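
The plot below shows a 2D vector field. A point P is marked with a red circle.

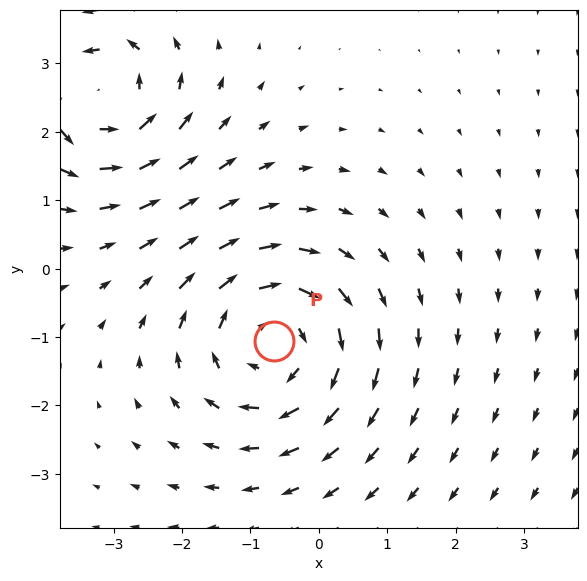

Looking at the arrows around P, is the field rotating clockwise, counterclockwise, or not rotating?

clockwise

Near P at (-0.7, -1.1) the arrows circulate clockwise. The curl (z-component) there is about -4; negative curl means clockwise rotation.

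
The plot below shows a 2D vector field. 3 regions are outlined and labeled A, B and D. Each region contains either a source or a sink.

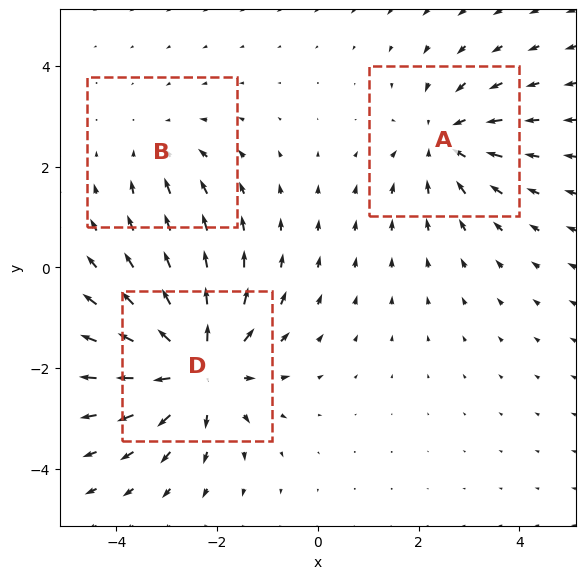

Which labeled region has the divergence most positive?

D

Divergence at each region's feature centre — A: about -3, B: about -2, D: about +5. Region D is most positive.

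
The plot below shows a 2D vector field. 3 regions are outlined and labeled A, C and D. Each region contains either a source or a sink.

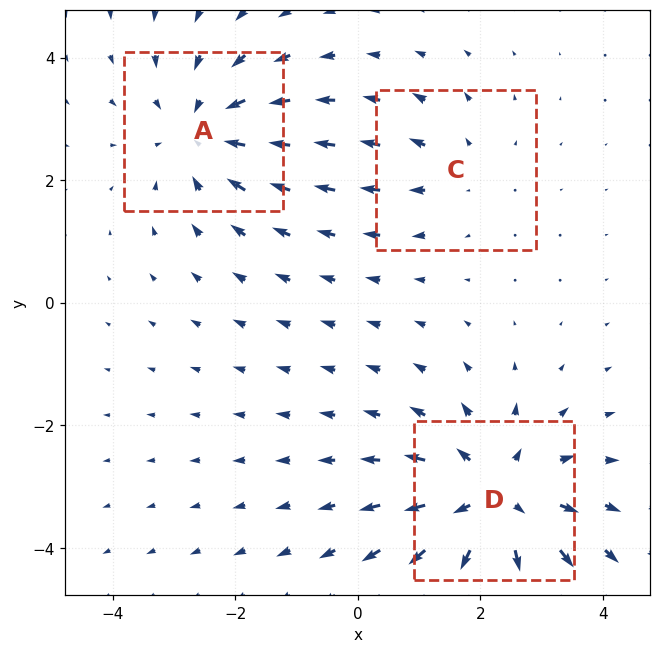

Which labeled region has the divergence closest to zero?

C

Divergence at each region's feature centre — A: about -3, C: about +2, D: about +4. Region C is closest to zero.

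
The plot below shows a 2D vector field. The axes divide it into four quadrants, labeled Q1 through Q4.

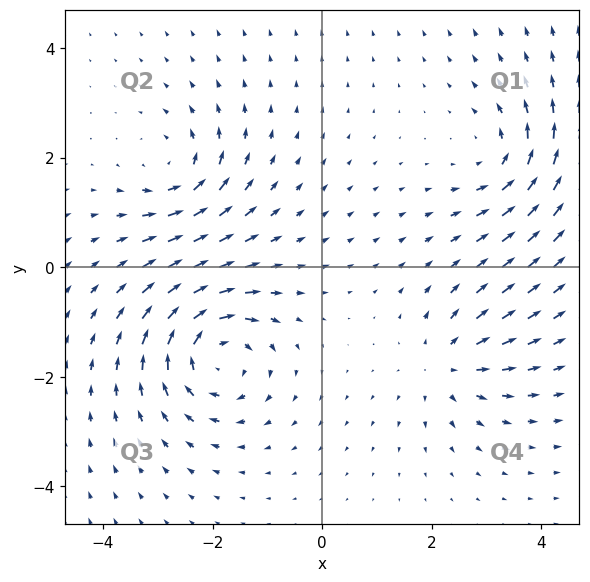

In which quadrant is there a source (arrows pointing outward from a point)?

The source sits at approximately (2.3, -1.8), which lies in quadrant Q4. The divergence there is about +4, positive as expected for a source.

Q4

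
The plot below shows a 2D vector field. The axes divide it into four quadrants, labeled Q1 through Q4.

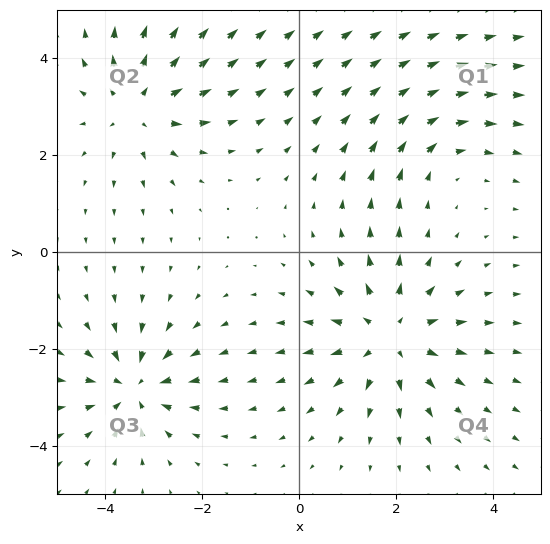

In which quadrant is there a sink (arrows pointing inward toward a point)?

Q3

The sink sits at approximately (-3.4, -2.8), which lies in quadrant Q3. The divergence there is about -5, negative as expected for a sink.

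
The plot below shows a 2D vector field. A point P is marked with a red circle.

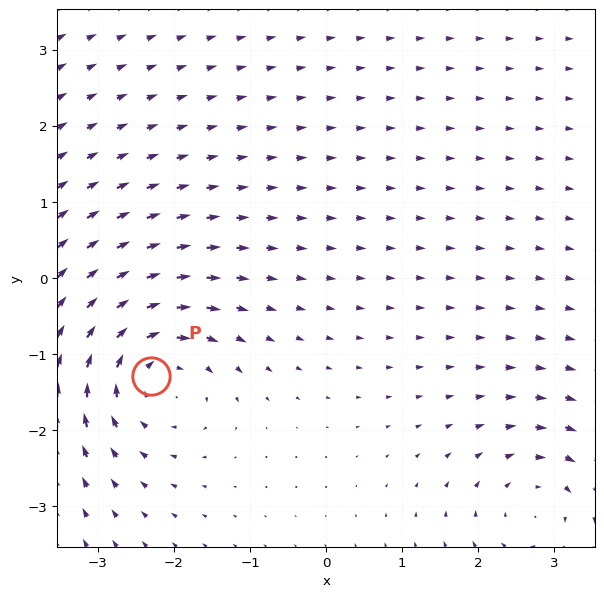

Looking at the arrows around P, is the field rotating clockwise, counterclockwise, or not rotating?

clockwise

Near P at (-2.3, -1.3) the arrows circulate clockwise. The curl (z-component) there is about -4; negative curl means clockwise rotation.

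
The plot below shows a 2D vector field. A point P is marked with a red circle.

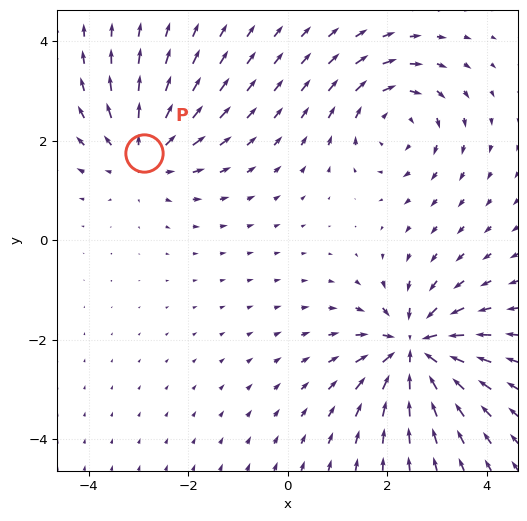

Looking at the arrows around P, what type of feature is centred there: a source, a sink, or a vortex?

source

At P (-2.9, 1.7) the arrows spread outward. Divergence about +4, curl ≈0 — positive divergence with near-zero curl is a source.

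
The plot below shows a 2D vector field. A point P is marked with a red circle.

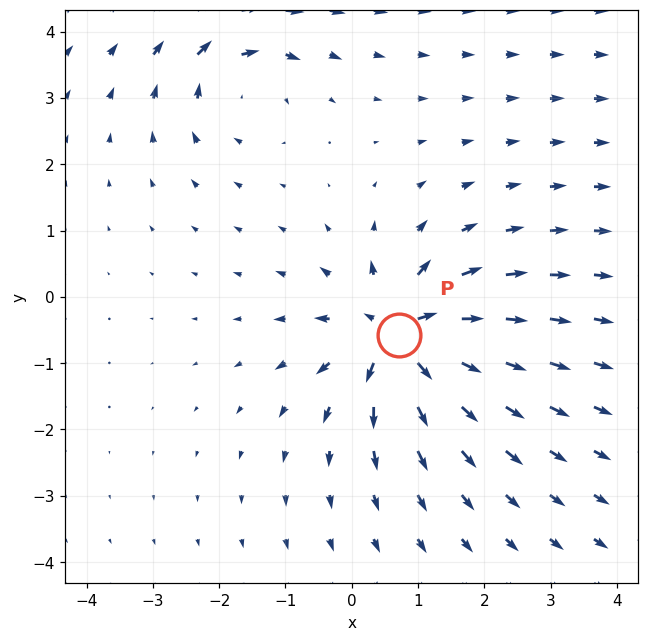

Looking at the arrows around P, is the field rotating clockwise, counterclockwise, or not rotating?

Near P at (0.7, -0.6) the arrows show no circulation. The curl there is ≈0.

not rotating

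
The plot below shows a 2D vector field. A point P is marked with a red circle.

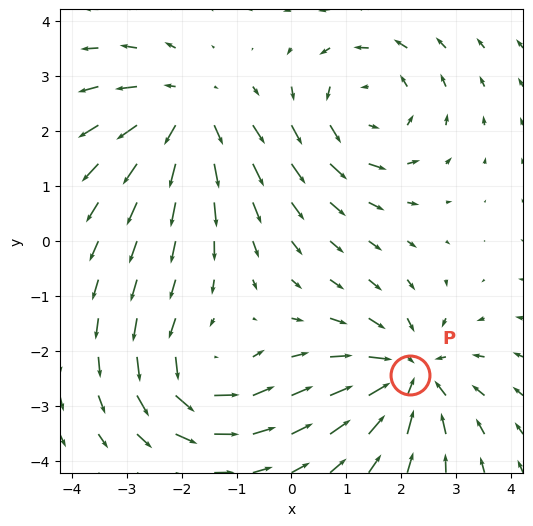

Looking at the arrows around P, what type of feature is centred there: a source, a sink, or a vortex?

At P (2.2, -2.4) the arrows converge inward. Divergence about -5, curl ≈0 — negative divergence with near-zero curl is a sink.

sink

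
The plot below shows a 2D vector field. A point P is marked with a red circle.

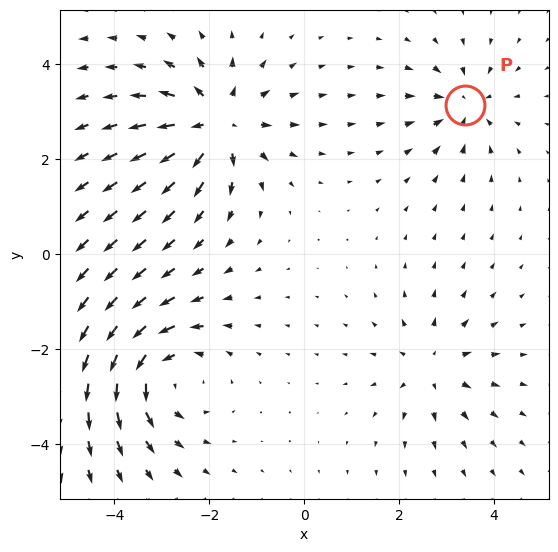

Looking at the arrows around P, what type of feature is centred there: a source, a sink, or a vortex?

sink

At P (3.4, 3.1) the arrows converge inward. Divergence about -4, curl ≈0 — negative divergence with near-zero curl is a sink.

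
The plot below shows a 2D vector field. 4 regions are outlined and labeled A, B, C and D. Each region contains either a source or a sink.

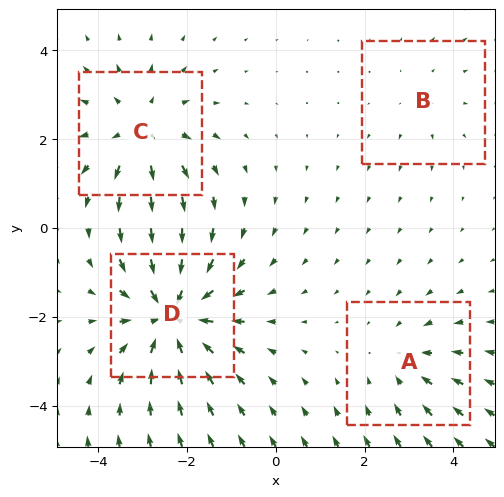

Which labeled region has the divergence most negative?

D

Divergence at each region's feature centre — A: about -3, B: about +2, C: about +4, D: about -6. Region D is most negative.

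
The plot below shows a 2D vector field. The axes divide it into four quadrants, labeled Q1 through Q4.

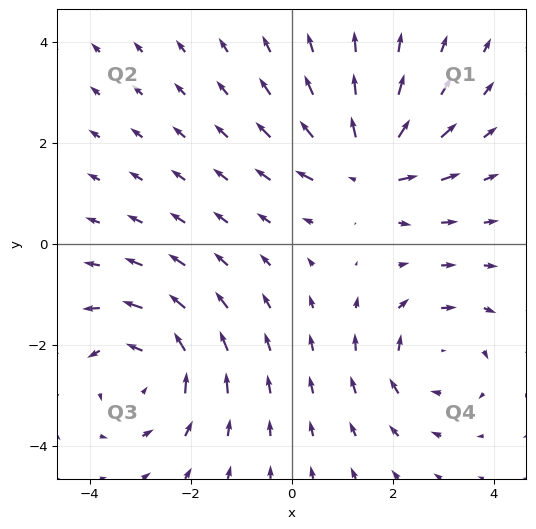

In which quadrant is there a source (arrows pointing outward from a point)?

Q1

The source sits at approximately (1.5, 1.5), which lies in quadrant Q1. The divergence there is about +6, positive as expected for a source.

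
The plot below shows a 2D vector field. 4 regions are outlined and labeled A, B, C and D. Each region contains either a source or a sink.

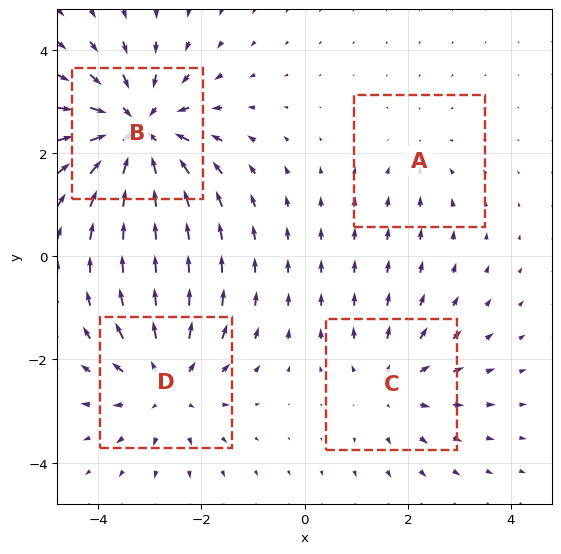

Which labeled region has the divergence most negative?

Divergence at each region's feature centre — A: about -2, B: about -6, C: about +3, D: about +4. Region B is most negative.

B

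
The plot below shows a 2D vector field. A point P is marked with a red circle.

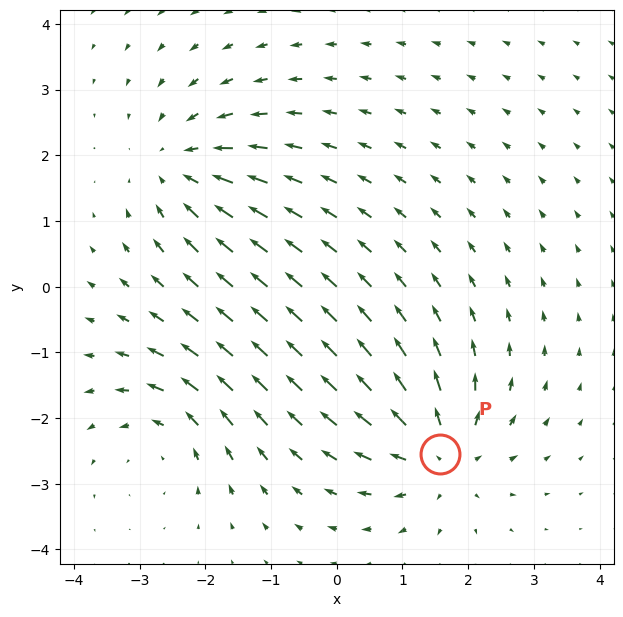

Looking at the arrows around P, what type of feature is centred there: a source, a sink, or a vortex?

source

At P (1.6, -2.5) the arrows spread outward. Divergence about +6, curl ≈0 — positive divergence with near-zero curl is a source.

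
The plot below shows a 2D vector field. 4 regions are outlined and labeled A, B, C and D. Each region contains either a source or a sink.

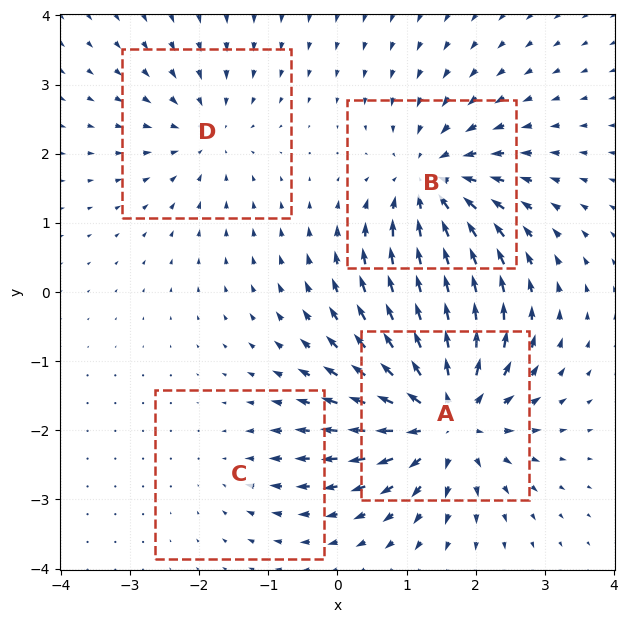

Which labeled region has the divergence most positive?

A

Divergence at each region's feature centre — A: about +8, B: about -6, C: about -2, D: about -4. Region A is most positive.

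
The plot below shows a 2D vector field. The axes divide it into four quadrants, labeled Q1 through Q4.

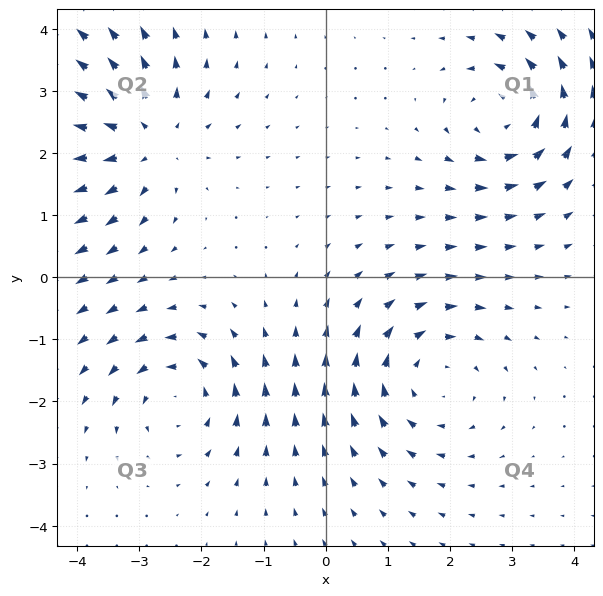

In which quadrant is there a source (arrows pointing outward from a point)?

Q2

The source sits at approximately (-2.9, 2.2), which lies in quadrant Q2. The divergence there is about +4, positive as expected for a source.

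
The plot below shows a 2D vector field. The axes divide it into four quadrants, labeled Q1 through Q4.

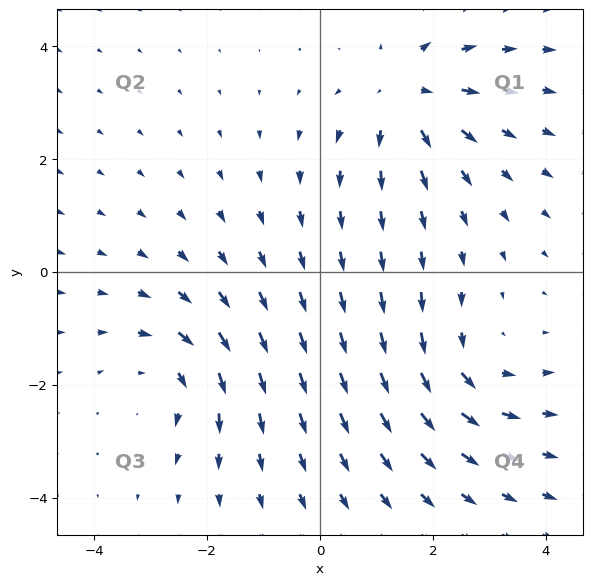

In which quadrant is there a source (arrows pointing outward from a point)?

Q1

The source sits at approximately (1.5, 3.1), which lies in quadrant Q1. The divergence there is about +4, positive as expected for a source.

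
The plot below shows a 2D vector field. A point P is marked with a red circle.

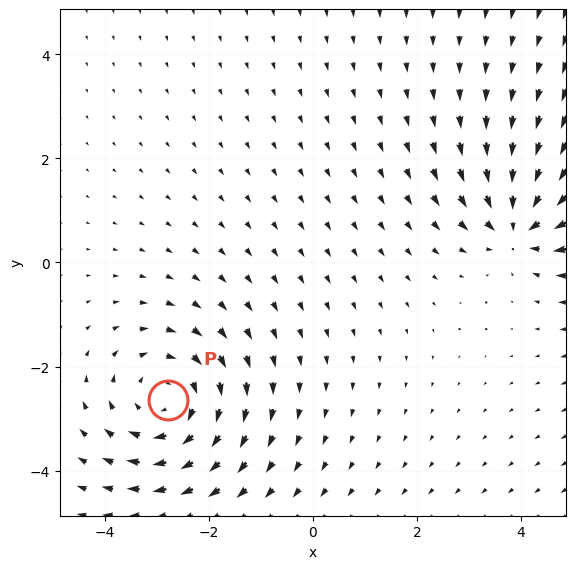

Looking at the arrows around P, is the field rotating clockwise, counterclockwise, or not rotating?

clockwise

Near P at (-2.8, -2.6) the arrows circulate clockwise. The curl (z-component) there is about -3; negative curl means clockwise rotation.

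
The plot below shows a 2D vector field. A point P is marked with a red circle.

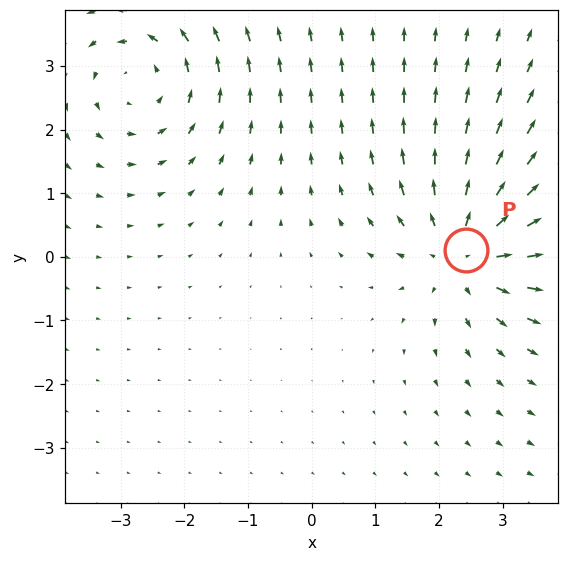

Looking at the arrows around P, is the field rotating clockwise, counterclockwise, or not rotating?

not rotating

Near P at (2.4, 0.1) the arrows show no circulation. The curl there is ≈0.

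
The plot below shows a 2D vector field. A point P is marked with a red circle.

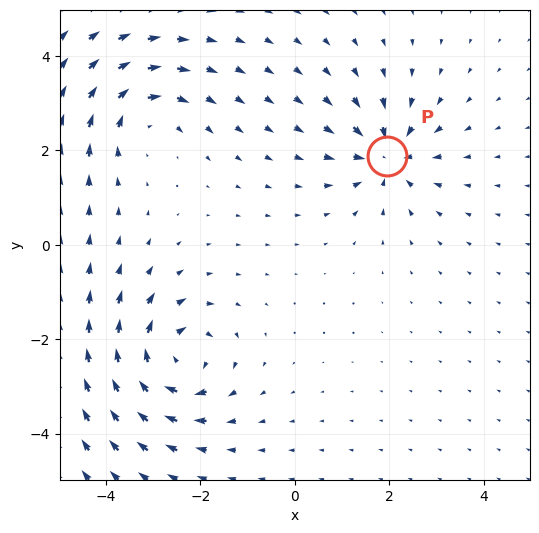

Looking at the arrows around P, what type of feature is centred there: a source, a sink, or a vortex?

sink

At P (2.0, 1.9) the arrows converge inward. Divergence about -5, curl ≈0 — negative divergence with near-zero curl is a sink.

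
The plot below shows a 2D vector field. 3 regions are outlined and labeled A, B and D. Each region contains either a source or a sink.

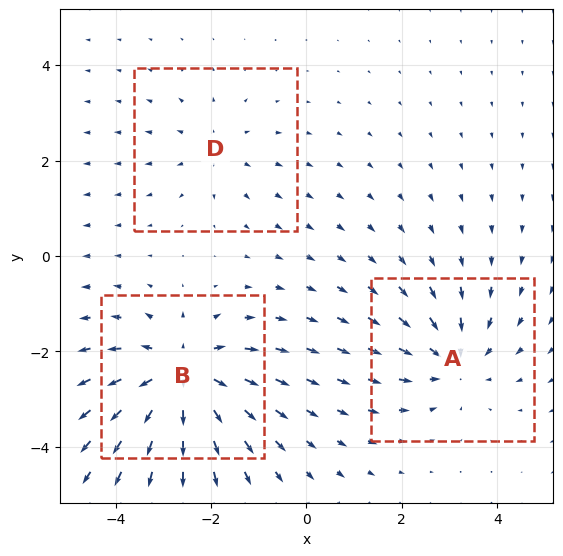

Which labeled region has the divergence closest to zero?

D

Divergence at each region's feature centre — A: about -3, B: about +5, D: about +2. Region D is closest to zero.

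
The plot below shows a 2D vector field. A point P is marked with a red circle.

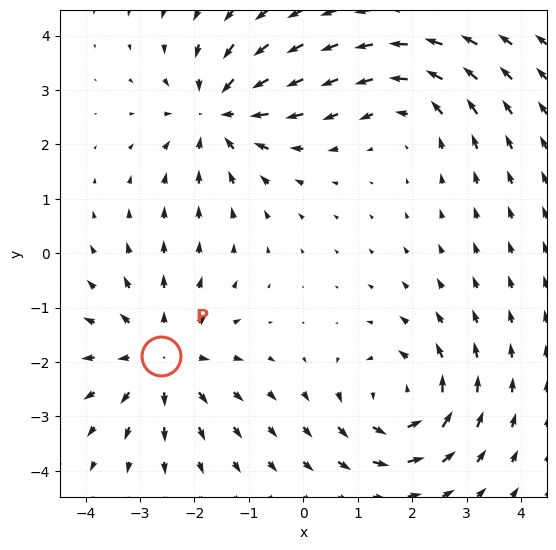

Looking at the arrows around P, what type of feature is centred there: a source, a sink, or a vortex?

At P (-2.6, -1.9) the arrows spread outward. Divergence about +4, curl ≈0 — positive divergence with near-zero curl is a source.

source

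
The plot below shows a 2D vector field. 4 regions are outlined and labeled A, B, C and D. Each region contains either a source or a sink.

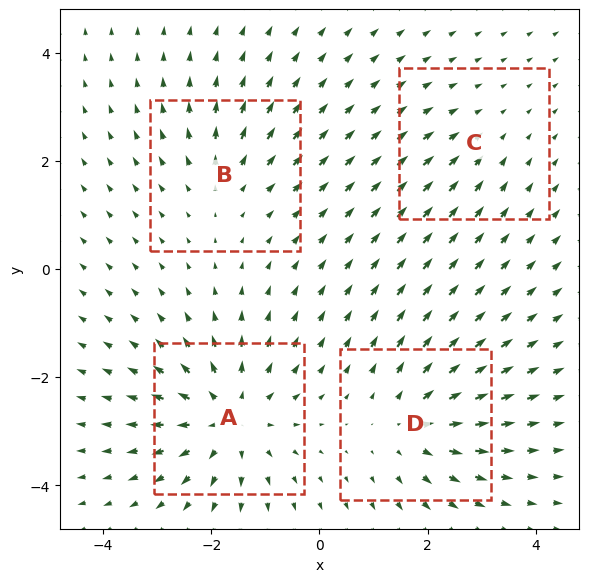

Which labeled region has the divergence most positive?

Divergence at each region's feature centre — A: about +6, B: about +3, C: about -2, D: about +4. Region A is most positive.

A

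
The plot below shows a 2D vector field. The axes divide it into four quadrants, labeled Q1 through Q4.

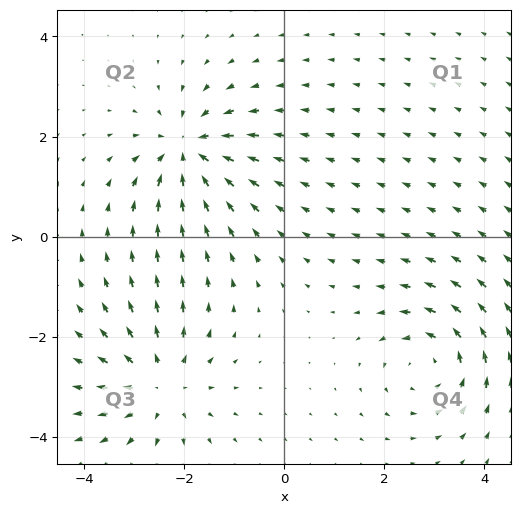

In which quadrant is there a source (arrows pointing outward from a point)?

The source sits at approximately (-2.5, -3.0), which lies in quadrant Q3. The divergence there is about +4, positive as expected for a source.

Q3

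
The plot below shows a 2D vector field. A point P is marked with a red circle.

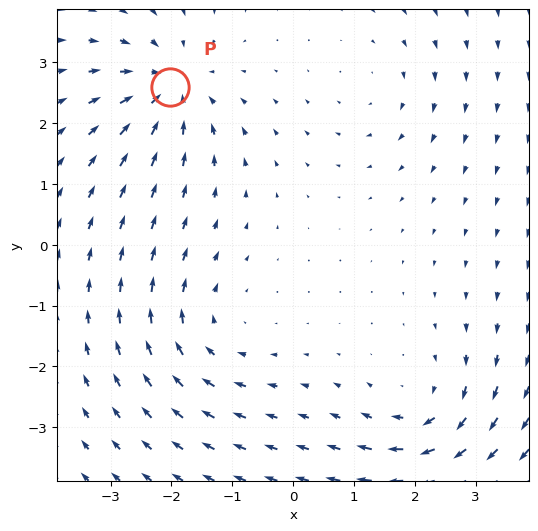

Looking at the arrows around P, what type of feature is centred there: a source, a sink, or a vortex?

At P (-2.0, 2.6) the arrows converge inward. Divergence about -6, curl ≈0 — negative divergence with near-zero curl is a sink.

sink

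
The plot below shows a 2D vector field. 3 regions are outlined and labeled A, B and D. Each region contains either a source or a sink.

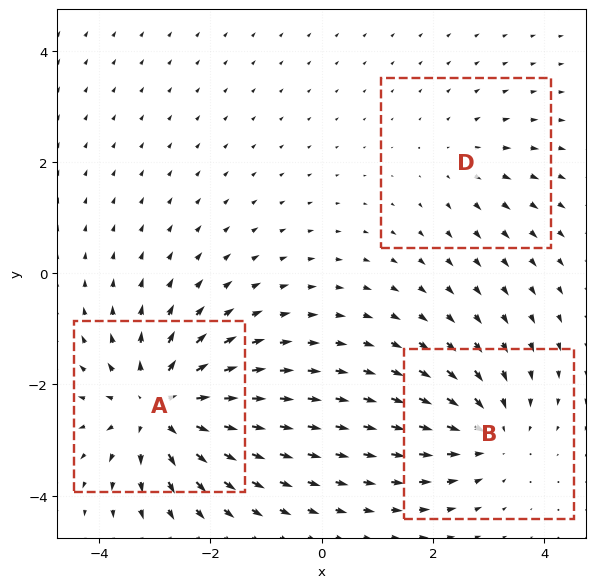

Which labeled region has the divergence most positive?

Divergence at each region's feature centre — A: about +5, B: about -3, D: about +2. Region A is most positive.

A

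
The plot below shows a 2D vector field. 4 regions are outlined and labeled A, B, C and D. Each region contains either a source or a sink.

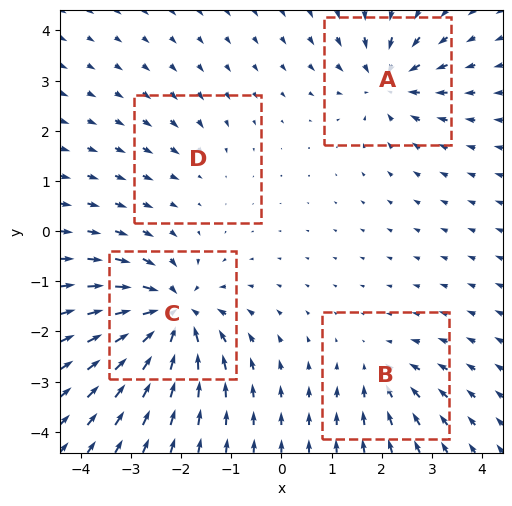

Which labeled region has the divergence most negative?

C

Divergence at each region's feature centre — A: about -6, B: about -4, C: about -9, D: about -2. Region C is most negative.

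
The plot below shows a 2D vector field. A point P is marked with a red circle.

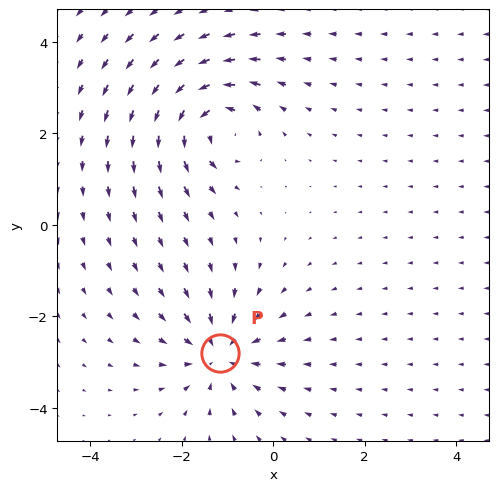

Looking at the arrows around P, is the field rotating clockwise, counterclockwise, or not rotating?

not rotating

Near P at (-1.2, -2.8) the arrows show no circulation. The curl there is ≈0.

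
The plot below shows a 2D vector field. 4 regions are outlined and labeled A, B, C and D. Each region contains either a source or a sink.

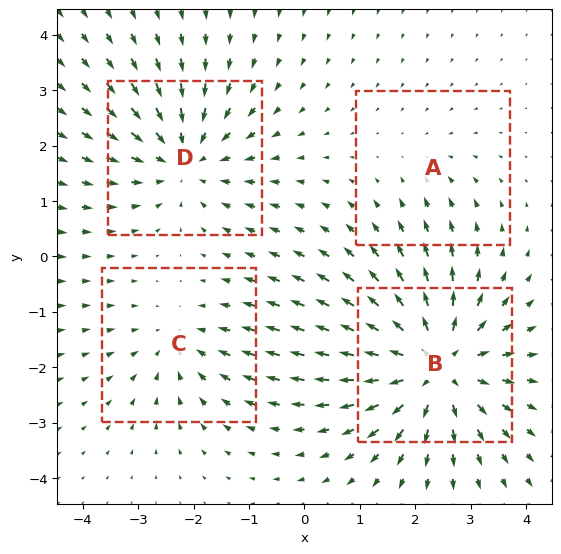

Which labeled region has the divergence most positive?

Divergence at each region's feature centre — A: about -2, B: about +6, C: about -3, D: about -4. Region B is most positive.

B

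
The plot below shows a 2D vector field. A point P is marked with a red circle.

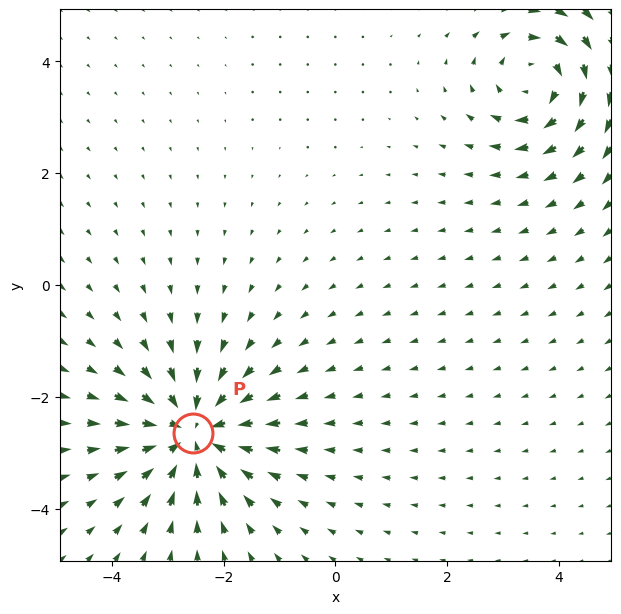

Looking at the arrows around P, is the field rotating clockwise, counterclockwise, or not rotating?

Near P at (-2.5, -2.6) the arrows show no circulation. The curl there is ≈0.

not rotating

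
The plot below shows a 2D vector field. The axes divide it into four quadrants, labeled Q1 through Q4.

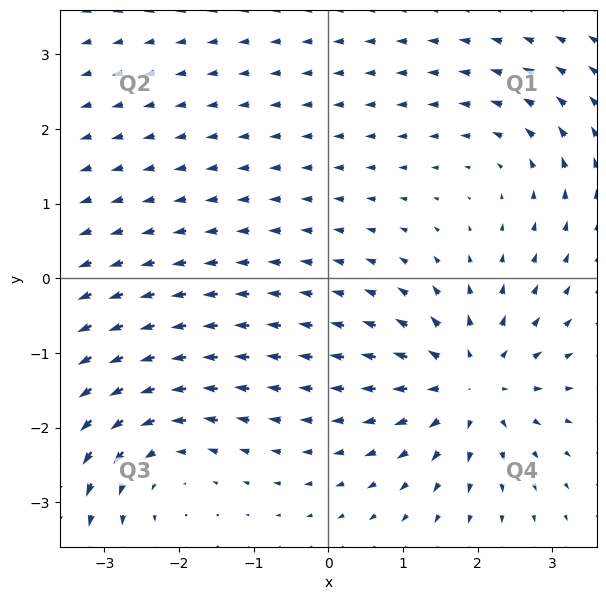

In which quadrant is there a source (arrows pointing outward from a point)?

The source sits at approximately (1.9, -1.4), which lies in quadrant Q4. The divergence there is about +6, positive as expected for a source.

Q4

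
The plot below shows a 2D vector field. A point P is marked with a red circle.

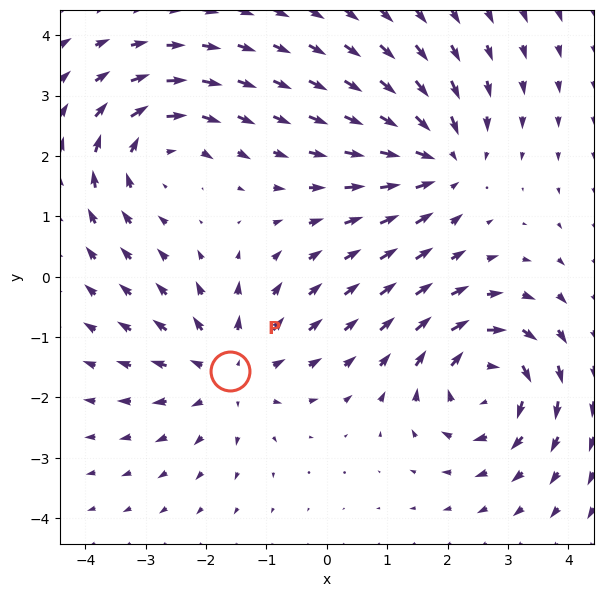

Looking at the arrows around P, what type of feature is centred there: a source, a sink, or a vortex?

source

At P (-1.6, -1.6) the arrows spread outward. Divergence about +4, curl ≈0 — positive divergence with near-zero curl is a source.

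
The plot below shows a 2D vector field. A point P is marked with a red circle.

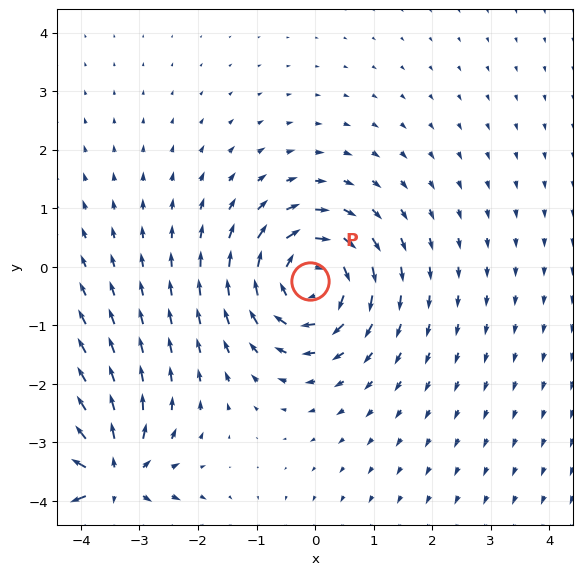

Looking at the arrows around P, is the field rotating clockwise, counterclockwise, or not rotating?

clockwise

Near P at (-0.1, -0.2) the arrows circulate clockwise. The curl (z-component) there is about -5; negative curl means clockwise rotation.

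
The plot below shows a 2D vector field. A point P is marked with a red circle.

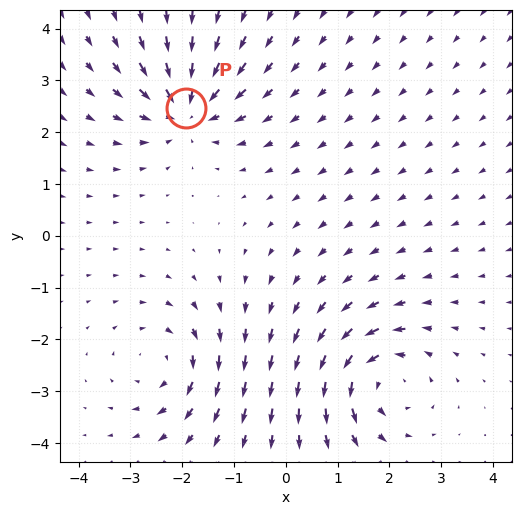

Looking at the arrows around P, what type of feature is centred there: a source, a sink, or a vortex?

At P (-1.9, 2.5) the arrows converge inward. Divergence about -6, curl ≈0 — negative divergence with near-zero curl is a sink.

sink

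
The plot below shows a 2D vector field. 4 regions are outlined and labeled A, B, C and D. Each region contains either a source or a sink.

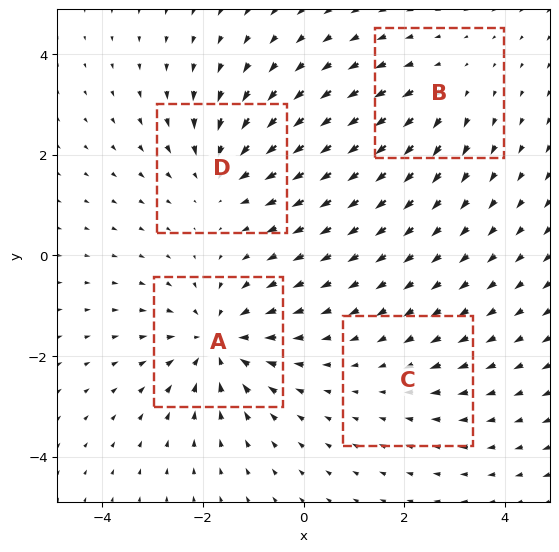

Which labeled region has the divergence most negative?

A

Divergence at each region's feature centre — A: about -6, B: about +3, C: about -2, D: about -4. Region A is most negative.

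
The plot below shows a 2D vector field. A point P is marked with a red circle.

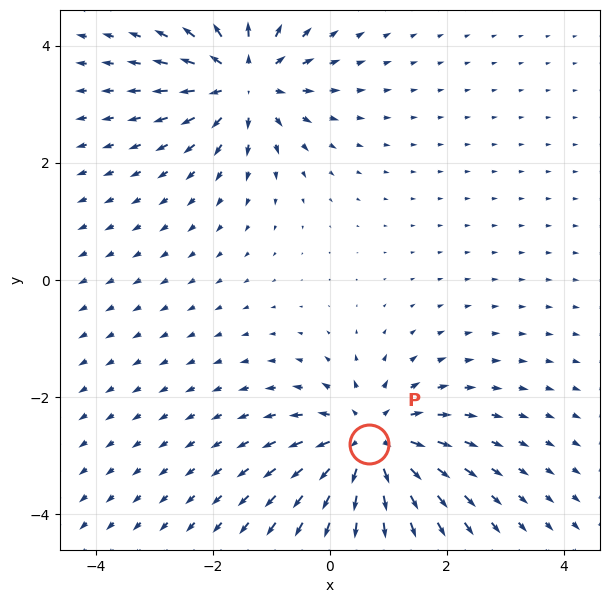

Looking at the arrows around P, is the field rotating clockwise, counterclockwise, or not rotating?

Near P at (0.7, -2.8) the arrows show no circulation. The curl there is ≈0.

not rotating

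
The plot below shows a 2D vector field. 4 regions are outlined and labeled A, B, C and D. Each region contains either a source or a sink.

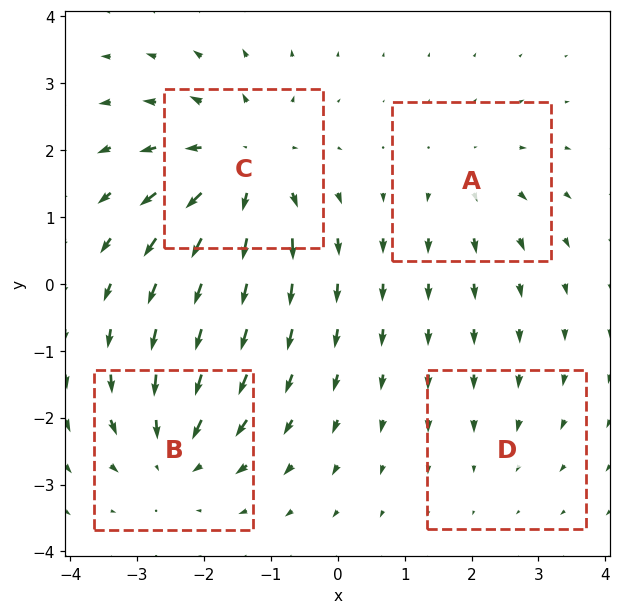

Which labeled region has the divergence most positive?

Divergence at each region's feature centre — A: about +3, B: about -5, C: about +6, D: about -2. Region C is most positive.

C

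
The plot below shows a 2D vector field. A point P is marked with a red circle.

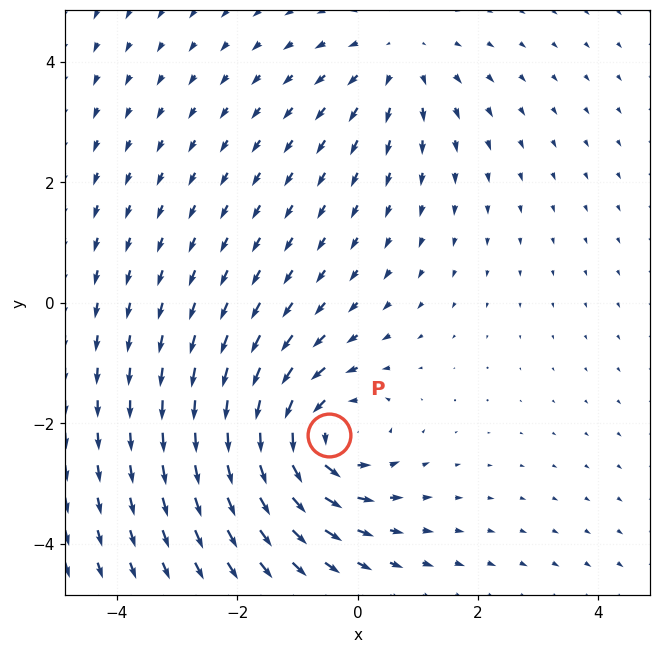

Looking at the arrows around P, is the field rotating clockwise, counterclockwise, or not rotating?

counterclockwise

Near P at (-0.5, -2.2) the arrows circulate counterclockwise. The curl (z-component) there is about +5; positive curl means counterclockwise rotation.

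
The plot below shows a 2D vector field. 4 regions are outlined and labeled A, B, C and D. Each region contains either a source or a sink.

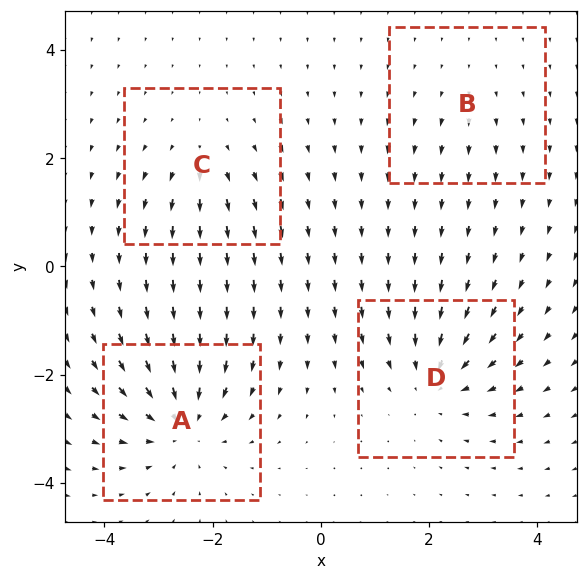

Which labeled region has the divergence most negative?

Divergence at each region's feature centre — A: about -6, B: about +2, C: about +3, D: about -5. Region A is most negative.

A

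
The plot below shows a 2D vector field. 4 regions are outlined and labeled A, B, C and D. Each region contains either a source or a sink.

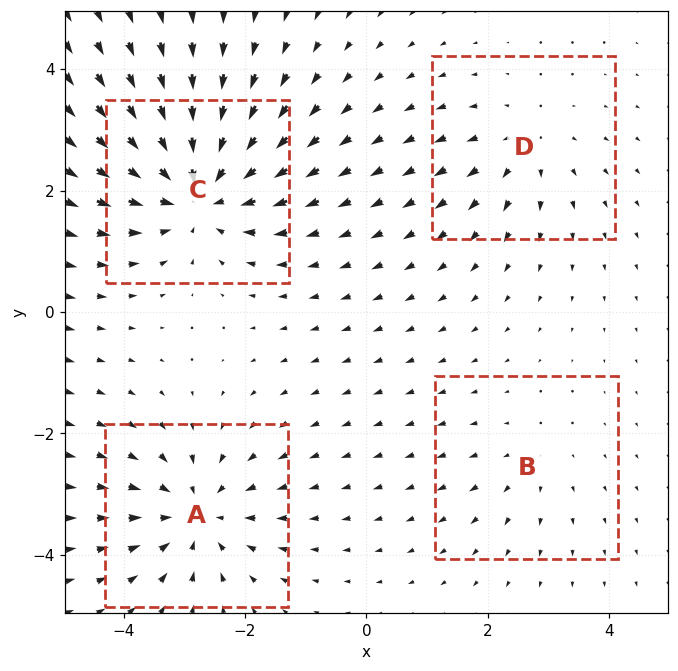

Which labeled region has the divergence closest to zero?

Divergence at each region's feature centre — A: about -5, B: about +2, C: about -6, D: about +3. Region B is closest to zero.

B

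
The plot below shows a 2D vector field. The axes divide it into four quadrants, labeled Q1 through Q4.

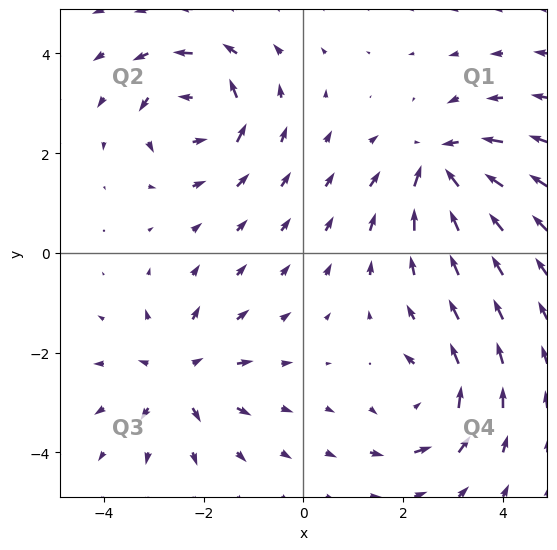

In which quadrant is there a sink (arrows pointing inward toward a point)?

Q1

The sink sits at approximately (2.7, 1.8), which lies in quadrant Q1. The divergence there is about -6, negative as expected for a sink.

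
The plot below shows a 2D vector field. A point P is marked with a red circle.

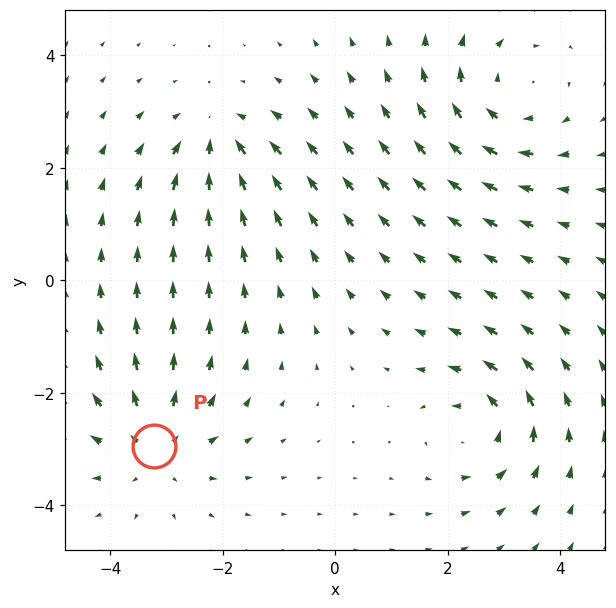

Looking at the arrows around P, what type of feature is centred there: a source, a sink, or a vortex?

At P (-3.2, -3.0) the arrows spread outward. Divergence about +4, curl ≈0 — positive divergence with near-zero curl is a source.

source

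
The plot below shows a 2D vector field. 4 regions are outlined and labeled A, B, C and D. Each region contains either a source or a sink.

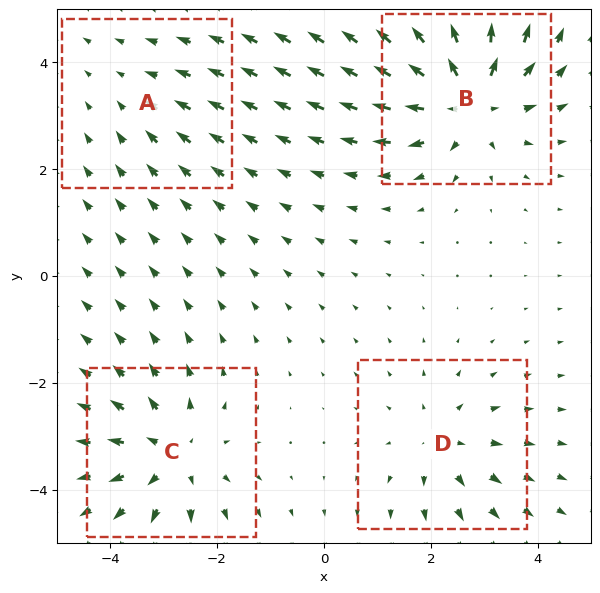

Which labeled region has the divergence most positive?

B

Divergence at each region's feature centre — A: about -2, B: about +7, C: about +5, D: about +3. Region B is most positive.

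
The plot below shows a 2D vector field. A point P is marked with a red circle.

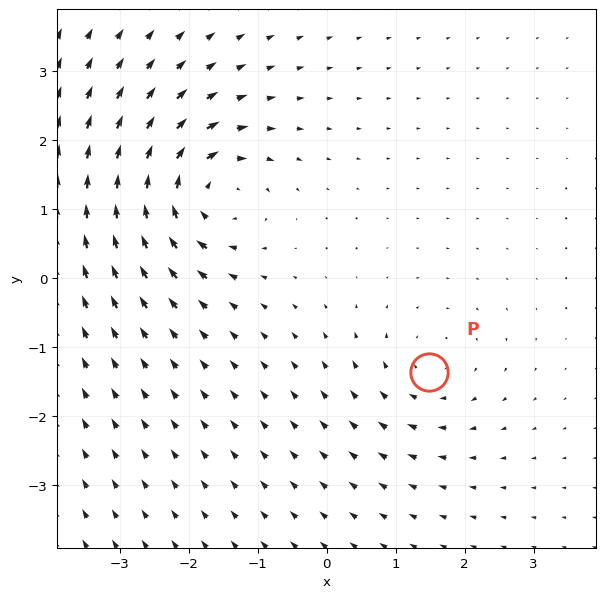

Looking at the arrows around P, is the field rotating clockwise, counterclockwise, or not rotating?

clockwise

Near P at (1.5, -1.4) the arrows circulate clockwise. The curl (z-component) there is about -3; negative curl means clockwise rotation.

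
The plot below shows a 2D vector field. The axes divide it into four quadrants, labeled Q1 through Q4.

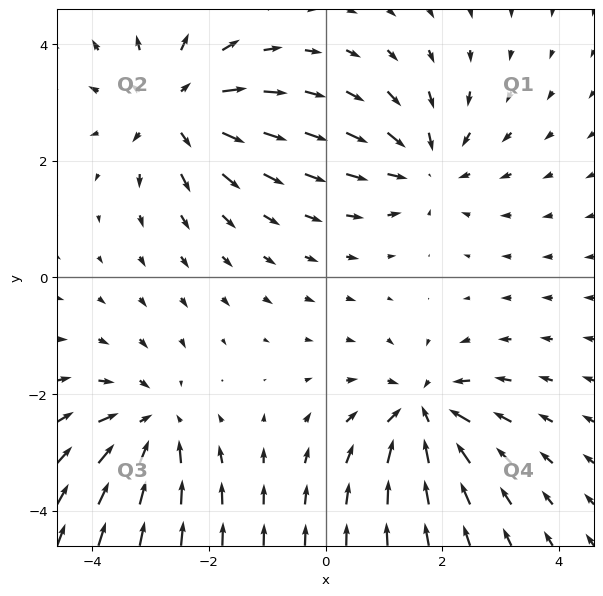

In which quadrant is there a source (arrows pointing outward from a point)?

Q2

The source sits at approximately (-2.6, 2.9), which lies in quadrant Q2. The divergence there is about +4, positive as expected for a source.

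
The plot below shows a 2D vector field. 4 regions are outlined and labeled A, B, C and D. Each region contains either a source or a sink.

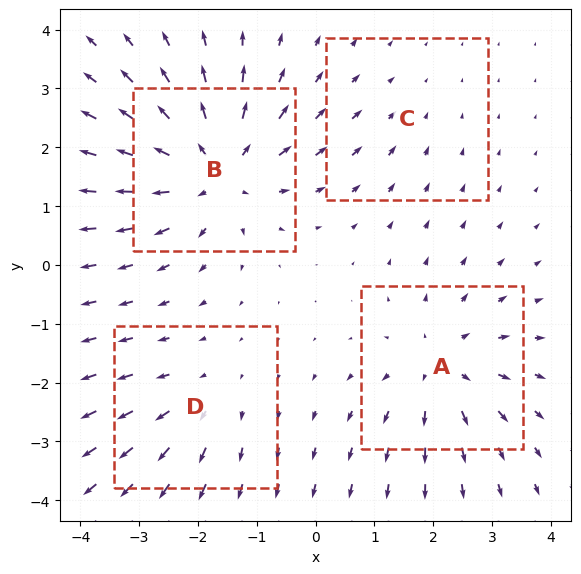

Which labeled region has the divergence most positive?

Divergence at each region's feature centre — A: about +5, B: about +7, C: about -2, D: about +3. Region B is most positive.

B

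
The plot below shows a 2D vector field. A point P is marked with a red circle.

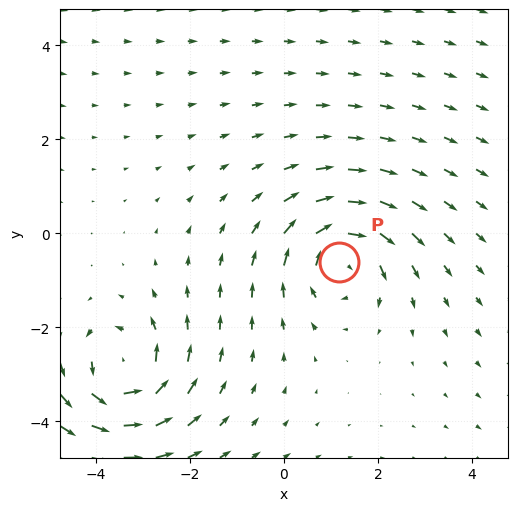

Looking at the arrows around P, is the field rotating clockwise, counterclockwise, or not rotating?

Near P at (1.2, -0.6) the arrows circulate clockwise. The curl (z-component) there is about -4; negative curl means clockwise rotation.

clockwise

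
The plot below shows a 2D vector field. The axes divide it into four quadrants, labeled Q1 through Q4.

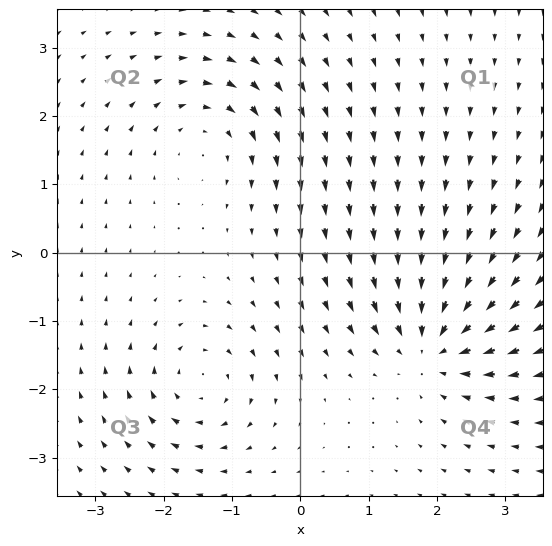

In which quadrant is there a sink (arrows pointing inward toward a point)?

The sink sits at approximately (1.9, -1.4), which lies in quadrant Q4. The divergence there is about -6, negative as expected for a sink.

Q4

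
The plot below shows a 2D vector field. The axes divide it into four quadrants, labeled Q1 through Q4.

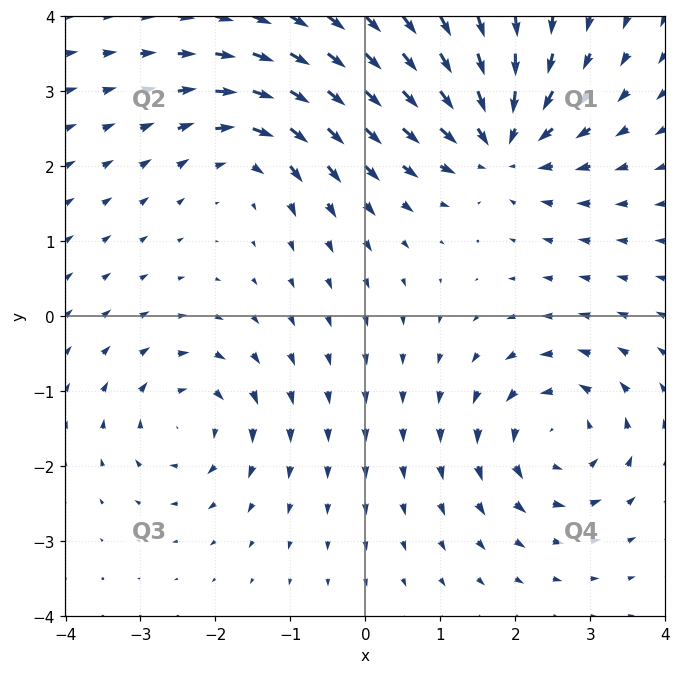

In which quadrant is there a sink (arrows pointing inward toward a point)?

The sink sits at approximately (1.8, 2.3), which lies in quadrant Q1. The divergence there is about -5, negative as expected for a sink.

Q1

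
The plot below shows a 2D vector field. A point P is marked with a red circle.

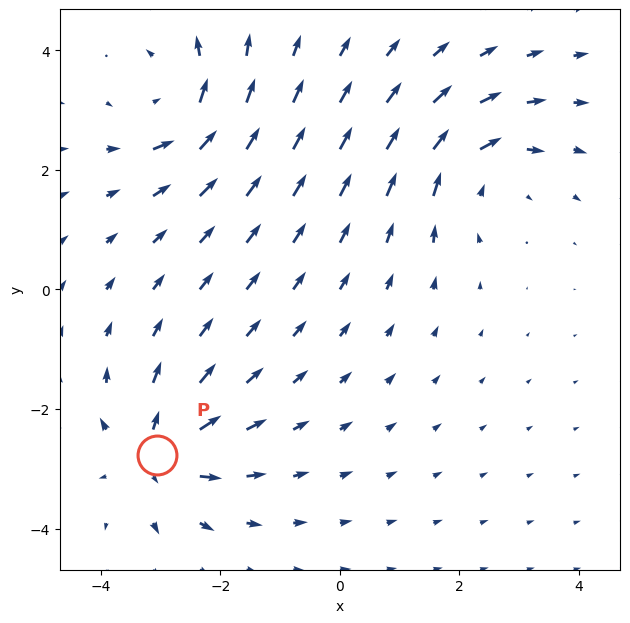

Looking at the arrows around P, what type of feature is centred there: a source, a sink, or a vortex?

At P (-3.1, -2.8) the arrows spread outward. Divergence about +5, curl ≈0 — positive divergence with near-zero curl is a source.

source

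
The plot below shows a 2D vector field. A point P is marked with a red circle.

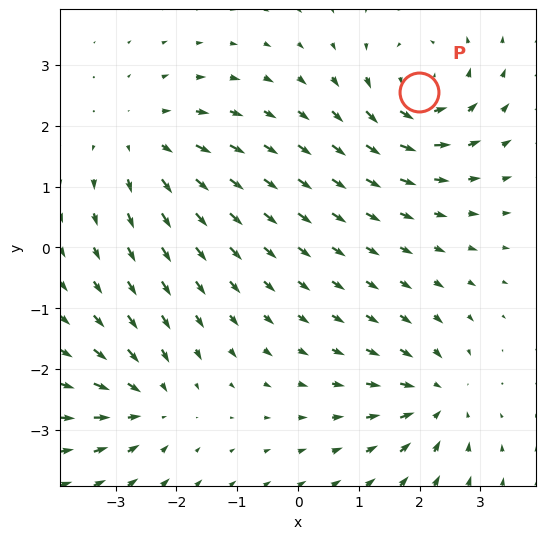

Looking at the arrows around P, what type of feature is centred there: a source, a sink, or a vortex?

vortex

At P (2.0, 2.6) the arrows circulate counterclockwise. Divergence ≈0, curl about +7 — near-zero divergence with nonzero curl is a vortex.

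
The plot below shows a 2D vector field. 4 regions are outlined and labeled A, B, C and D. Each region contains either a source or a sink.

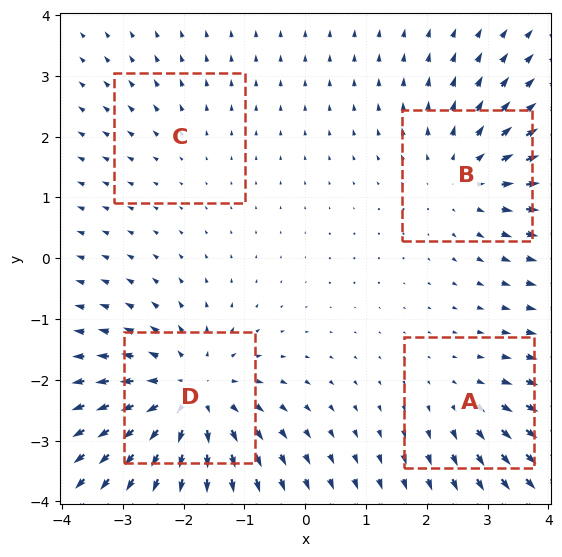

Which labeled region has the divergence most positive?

D

Divergence at each region's feature centre — A: about +3, B: about +4, C: about +2, D: about +6. Region D is most positive.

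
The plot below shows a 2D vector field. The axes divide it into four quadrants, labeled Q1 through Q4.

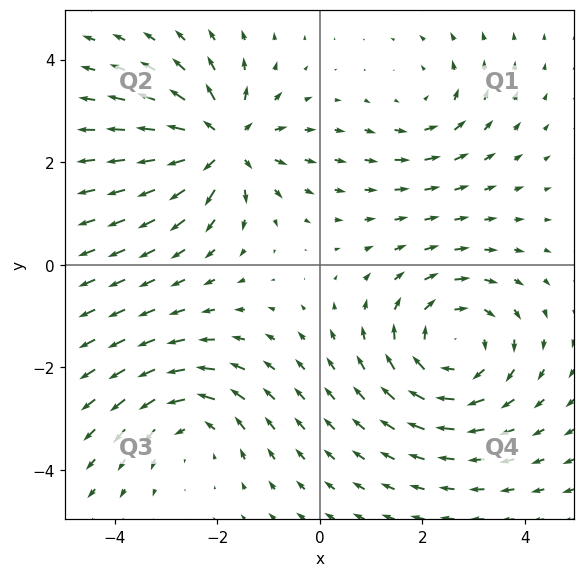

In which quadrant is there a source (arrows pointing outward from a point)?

The source sits at approximately (-1.9, 2.4), which lies in quadrant Q2. The divergence there is about +5, positive as expected for a source.

Q2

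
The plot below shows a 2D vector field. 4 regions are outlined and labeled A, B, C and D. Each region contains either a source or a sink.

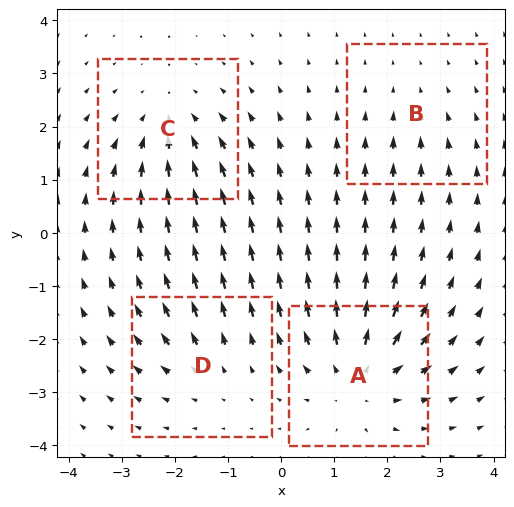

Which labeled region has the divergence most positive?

A

Divergence at each region's feature centre — A: about +6, B: about -2, C: about -4, D: about +3. Region A is most positive.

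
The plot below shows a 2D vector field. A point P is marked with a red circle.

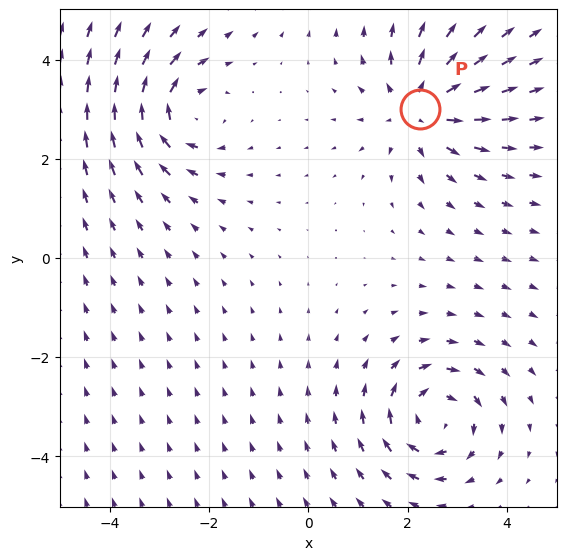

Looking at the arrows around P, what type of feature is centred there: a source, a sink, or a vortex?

At P (2.2, 3.0) the arrows spread outward. Divergence about +5, curl ≈0 — positive divergence with near-zero curl is a source.

source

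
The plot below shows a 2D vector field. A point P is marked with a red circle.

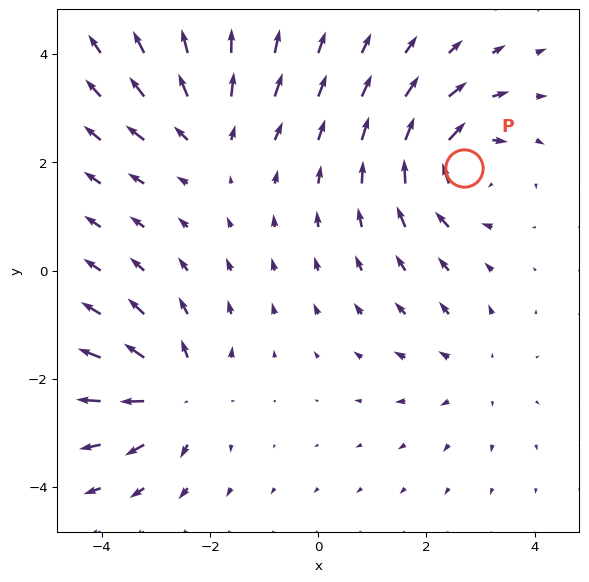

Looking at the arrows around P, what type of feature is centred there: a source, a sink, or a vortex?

vortex

At P (2.7, 1.9) the arrows circulate clockwise. Divergence ≈0, curl about -6 — near-zero divergence with nonzero curl is a vortex.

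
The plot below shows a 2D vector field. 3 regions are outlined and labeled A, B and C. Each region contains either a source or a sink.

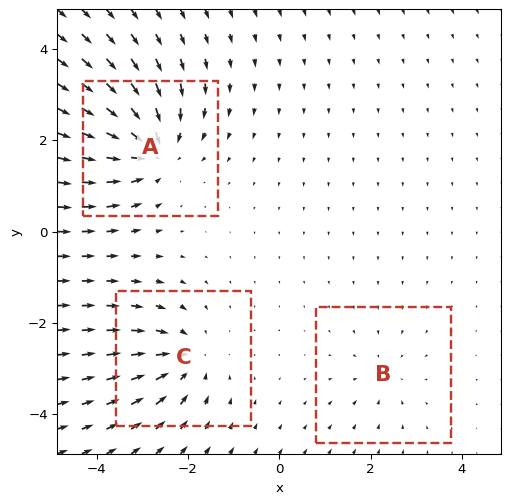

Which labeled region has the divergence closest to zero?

B

Divergence at each region's feature centre — A: about -5, B: about -2, C: about -4. Region B is closest to zero.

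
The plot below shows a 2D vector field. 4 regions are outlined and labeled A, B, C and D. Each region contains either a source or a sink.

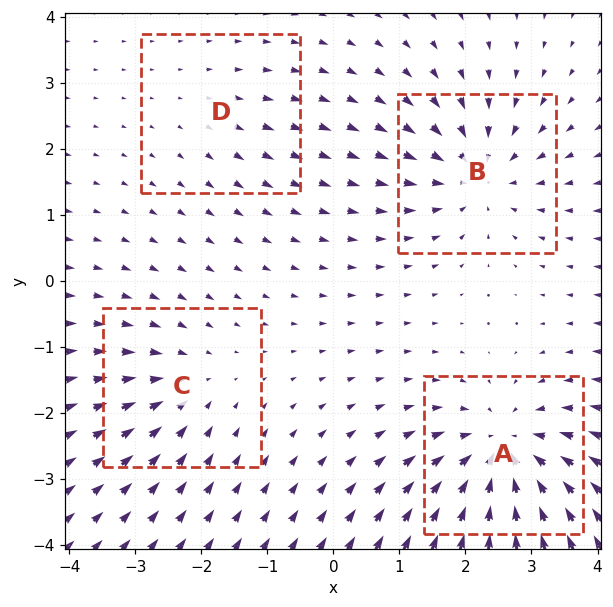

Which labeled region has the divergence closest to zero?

D

Divergence at each region's feature centre — A: about -7, B: about -5, C: about -4, D: about +2. Region D is closest to zero.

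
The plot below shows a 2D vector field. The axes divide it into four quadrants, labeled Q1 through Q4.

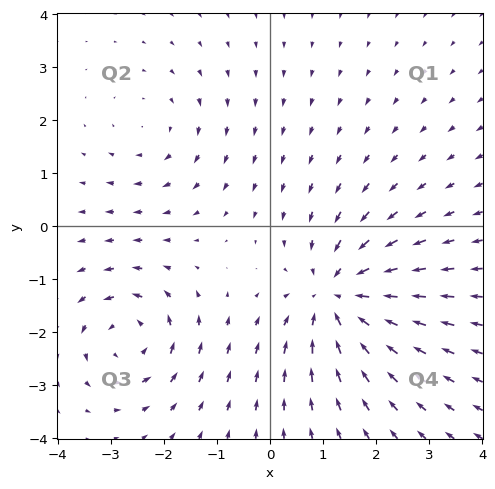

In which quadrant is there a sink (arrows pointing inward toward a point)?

Q4

The sink sits at approximately (1.3, -1.3), which lies in quadrant Q4. The divergence there is about -5, negative as expected for a sink.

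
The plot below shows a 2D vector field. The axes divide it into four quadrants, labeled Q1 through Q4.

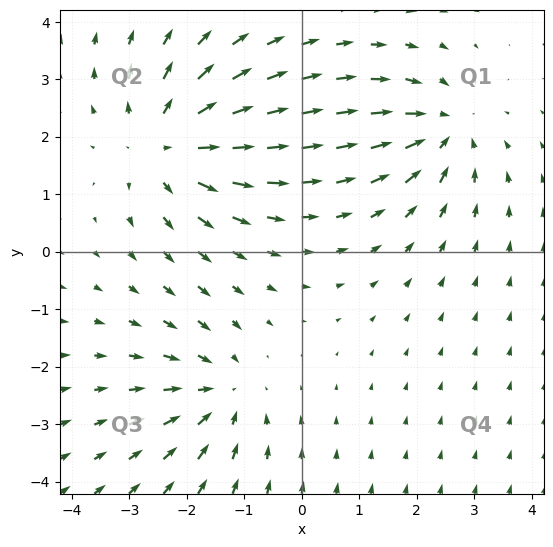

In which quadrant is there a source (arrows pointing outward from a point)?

Q2

The source sits at approximately (-2.4, 1.9), which lies in quadrant Q2. The divergence there is about +3, positive as expected for a source.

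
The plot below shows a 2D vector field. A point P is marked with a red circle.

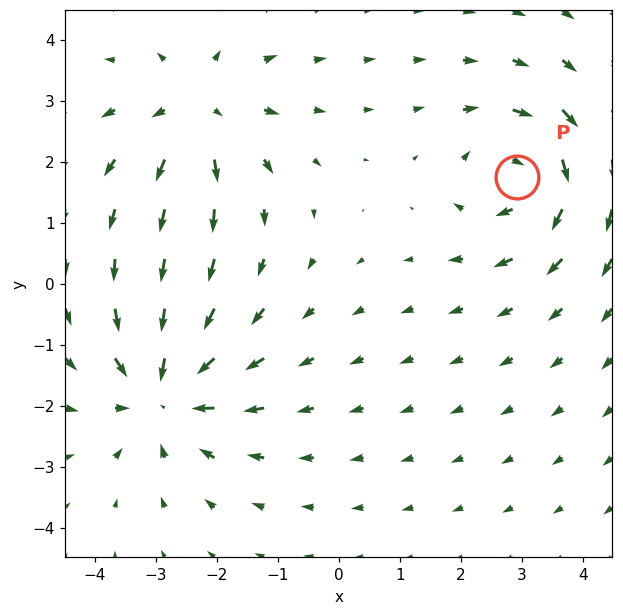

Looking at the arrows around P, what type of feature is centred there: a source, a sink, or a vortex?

vortex

At P (2.9, 1.8) the arrows circulate clockwise. Divergence ≈0, curl about -4 — near-zero divergence with nonzero curl is a vortex.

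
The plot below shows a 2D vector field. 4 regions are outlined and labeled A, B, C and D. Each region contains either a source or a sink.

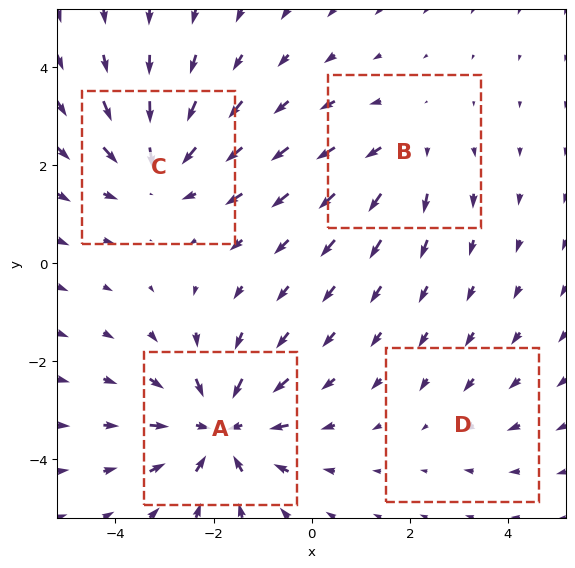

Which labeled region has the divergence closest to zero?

D

Divergence at each region's feature centre — A: about -6, B: about +3, C: about -4, D: about -2. Region D is closest to zero.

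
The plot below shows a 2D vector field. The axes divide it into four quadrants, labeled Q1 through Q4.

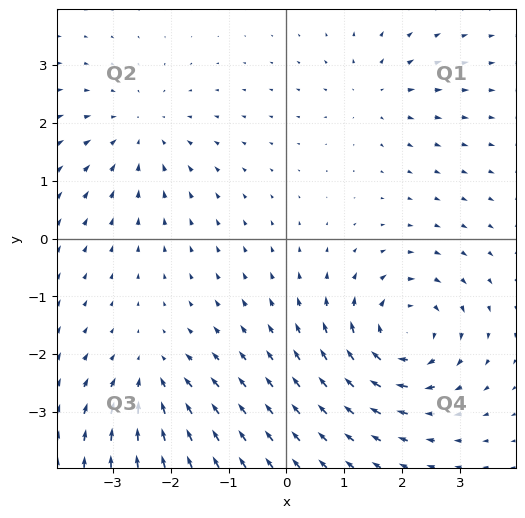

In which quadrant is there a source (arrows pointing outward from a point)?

Q1

The source sits at approximately (1.5, 2.5), which lies in quadrant Q1. The divergence there is about +3, positive as expected for a source.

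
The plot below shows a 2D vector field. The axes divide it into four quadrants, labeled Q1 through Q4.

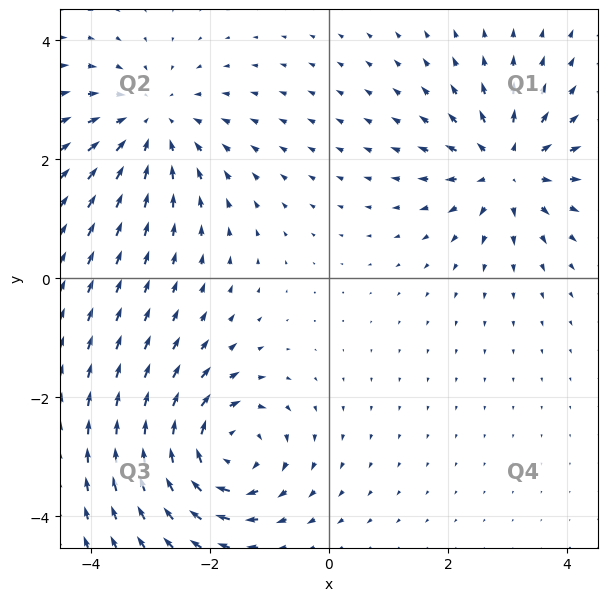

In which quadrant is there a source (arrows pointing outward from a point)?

Q1

The source sits at approximately (3.0, 1.9), which lies in quadrant Q1. The divergence there is about +4, positive as expected for a source.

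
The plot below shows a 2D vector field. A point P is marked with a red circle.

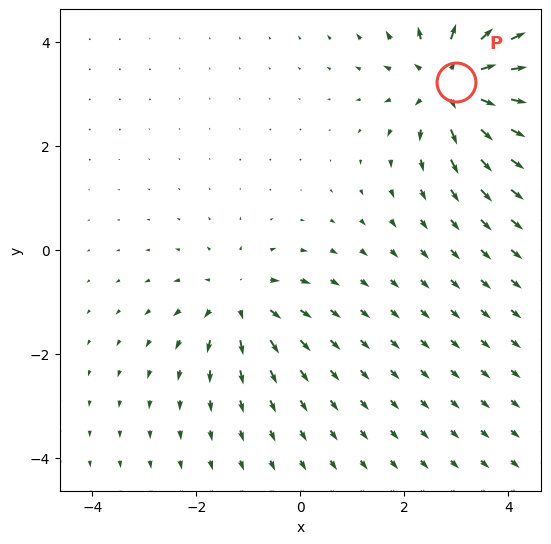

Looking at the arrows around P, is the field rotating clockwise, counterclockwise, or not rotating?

Near P at (3.0, 3.2) the arrows show no circulation. The curl there is ≈0.

not rotating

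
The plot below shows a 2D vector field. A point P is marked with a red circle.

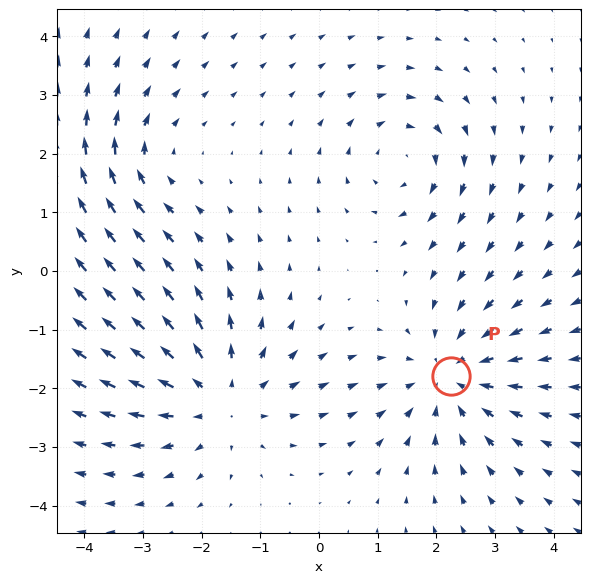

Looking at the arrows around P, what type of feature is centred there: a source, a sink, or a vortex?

At P (2.2, -1.8) the arrows converge inward. Divergence about -4, curl ≈0 — negative divergence with near-zero curl is a sink.

sink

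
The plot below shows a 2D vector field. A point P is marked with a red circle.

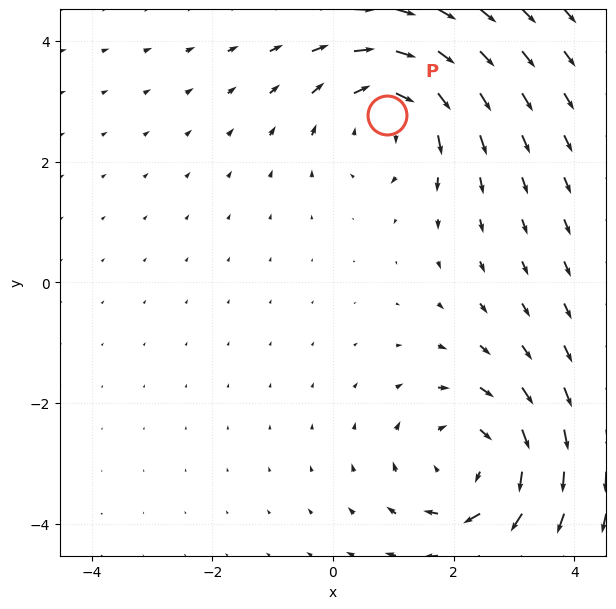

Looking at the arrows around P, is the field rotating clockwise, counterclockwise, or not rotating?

Near P at (0.9, 2.8) the arrows circulate clockwise. The curl (z-component) there is about -4; negative curl means clockwise rotation.

clockwise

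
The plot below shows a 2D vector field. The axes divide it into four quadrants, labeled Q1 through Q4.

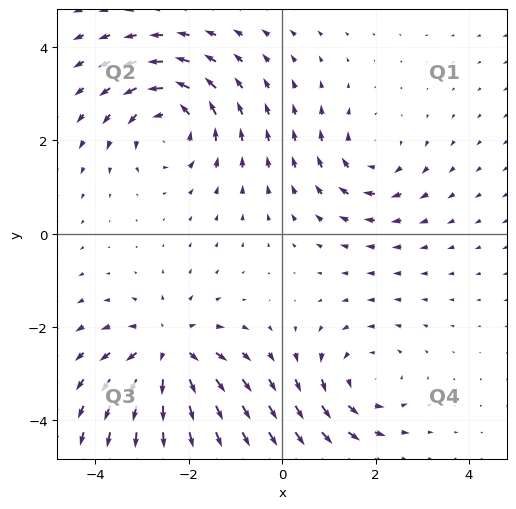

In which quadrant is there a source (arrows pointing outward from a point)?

The source sits at approximately (-2.4, -2.5), which lies in quadrant Q3. The divergence there is about +6, positive as expected for a source.

Q3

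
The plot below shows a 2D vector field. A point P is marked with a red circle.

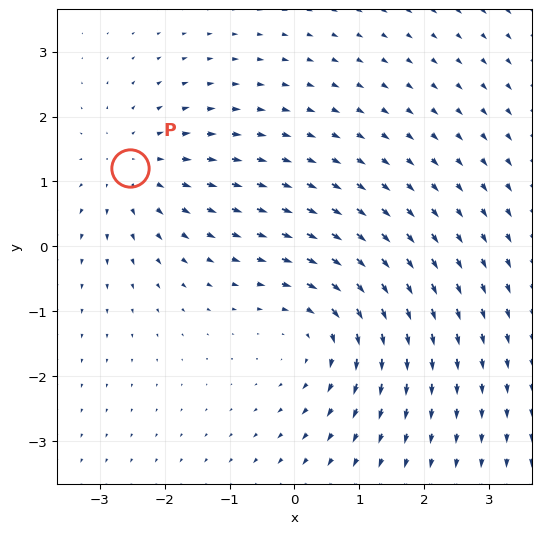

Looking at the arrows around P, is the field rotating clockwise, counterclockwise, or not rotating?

not rotating

Near P at (-2.5, 1.2) the arrows show no circulation. The curl there is ≈0.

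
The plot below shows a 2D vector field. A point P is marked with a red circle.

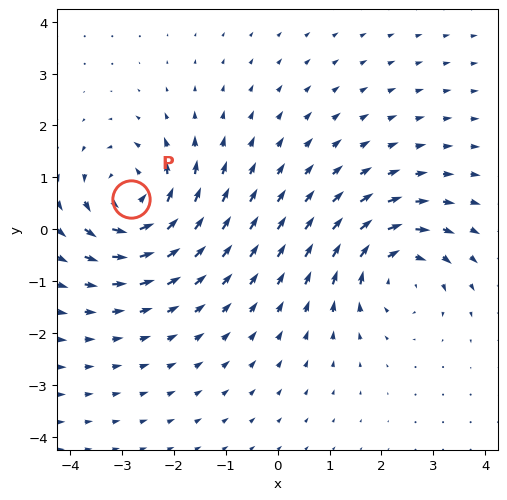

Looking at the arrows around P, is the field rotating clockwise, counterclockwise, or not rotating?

Near P at (-2.8, 0.6) the arrows circulate counterclockwise. The curl (z-component) there is about +4; positive curl means counterclockwise rotation.

counterclockwise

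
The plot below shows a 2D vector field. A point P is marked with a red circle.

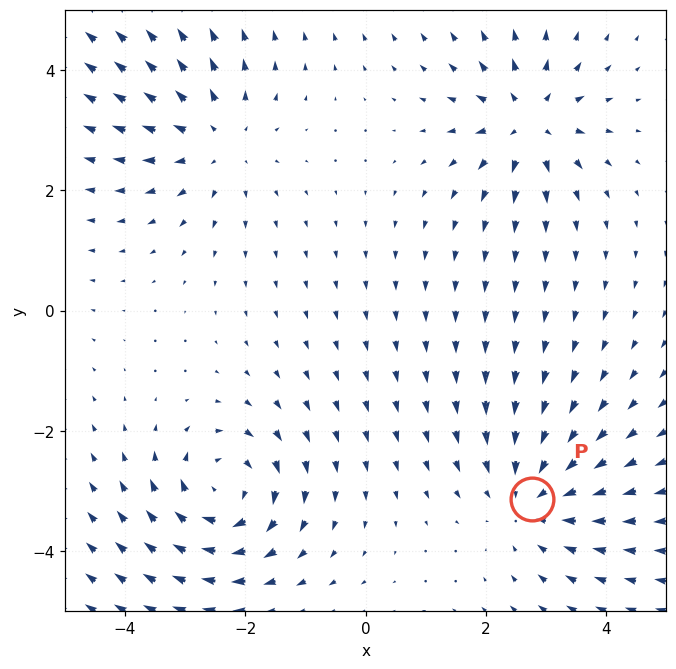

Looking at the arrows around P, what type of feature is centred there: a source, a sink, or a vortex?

At P (2.8, -3.1) the arrows converge inward. Divergence about -3, curl ≈0 — negative divergence with near-zero curl is a sink.

sink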